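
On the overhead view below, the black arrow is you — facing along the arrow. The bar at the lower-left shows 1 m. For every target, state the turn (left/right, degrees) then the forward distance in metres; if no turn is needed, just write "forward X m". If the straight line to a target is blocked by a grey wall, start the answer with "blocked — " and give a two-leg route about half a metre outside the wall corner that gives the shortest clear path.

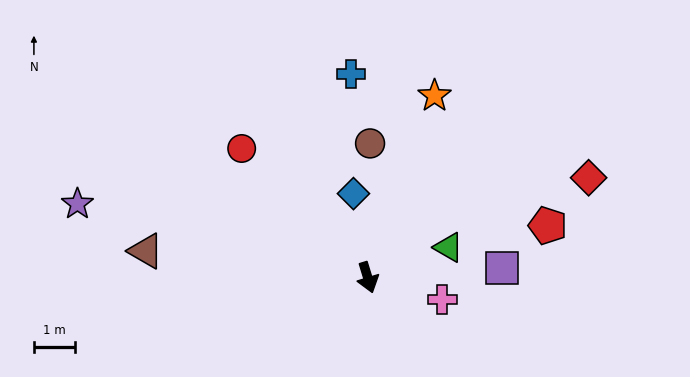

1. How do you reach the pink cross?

turn left 57°, forward 1.9 m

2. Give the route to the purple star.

turn right 121°, forward 7.3 m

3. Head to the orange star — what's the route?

turn left 143°, forward 4.7 m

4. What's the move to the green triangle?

turn left 93°, forward 2.1 m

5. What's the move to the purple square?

turn left 77°, forward 3.3 m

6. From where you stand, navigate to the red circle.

turn right 153°, forward 4.4 m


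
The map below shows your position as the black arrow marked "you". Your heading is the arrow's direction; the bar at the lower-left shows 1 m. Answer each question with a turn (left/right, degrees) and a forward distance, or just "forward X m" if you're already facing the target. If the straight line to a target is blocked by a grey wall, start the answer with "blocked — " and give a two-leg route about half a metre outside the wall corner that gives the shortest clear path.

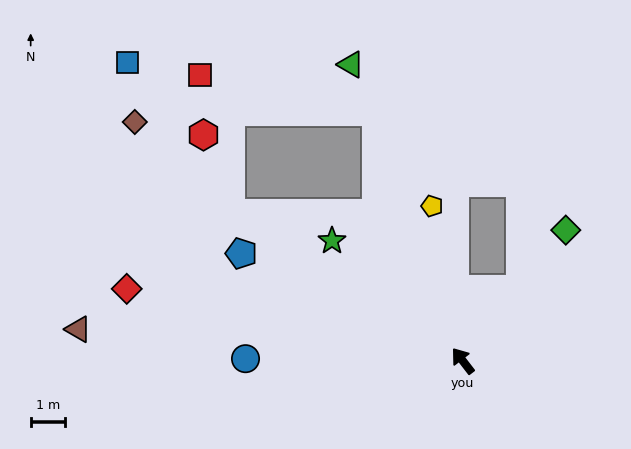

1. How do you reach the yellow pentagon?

turn right 26°, forward 4.6 m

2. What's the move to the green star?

turn left 10°, forward 5.2 m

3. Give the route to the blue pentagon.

turn left 27°, forward 7.2 m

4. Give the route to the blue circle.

turn left 52°, forward 6.3 m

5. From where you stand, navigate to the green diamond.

turn right 76°, forward 4.9 m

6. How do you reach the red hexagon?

blocked — turn left 20°, forward 8.0 m, then turn right 39°, forward 2.4 m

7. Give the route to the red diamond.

turn left 40°, forward 10.0 m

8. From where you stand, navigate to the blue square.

blocked — turn left 20°, forward 8.0 m, then turn right 23°, forward 5.3 m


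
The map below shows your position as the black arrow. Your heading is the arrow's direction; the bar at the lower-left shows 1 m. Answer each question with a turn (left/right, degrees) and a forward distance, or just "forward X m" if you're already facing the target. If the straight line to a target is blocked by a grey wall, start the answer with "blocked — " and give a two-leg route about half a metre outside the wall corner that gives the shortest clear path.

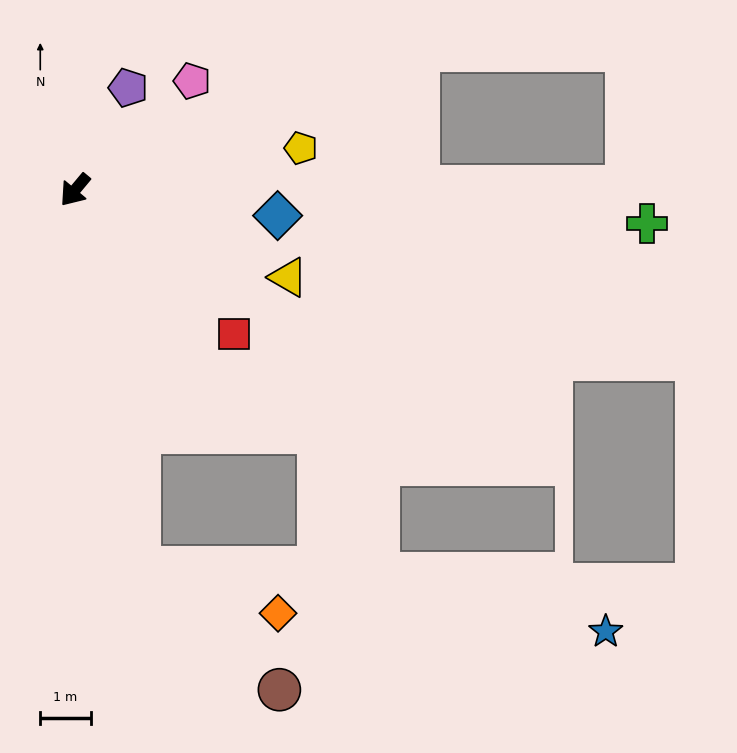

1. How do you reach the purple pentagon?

turn right 168°, forward 2.3 m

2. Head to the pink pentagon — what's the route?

turn left 173°, forward 3.2 m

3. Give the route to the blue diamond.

turn left 123°, forward 4.1 m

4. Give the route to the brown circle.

blocked — turn left 50°, forward 7.6 m, then turn left 39°, forward 3.7 m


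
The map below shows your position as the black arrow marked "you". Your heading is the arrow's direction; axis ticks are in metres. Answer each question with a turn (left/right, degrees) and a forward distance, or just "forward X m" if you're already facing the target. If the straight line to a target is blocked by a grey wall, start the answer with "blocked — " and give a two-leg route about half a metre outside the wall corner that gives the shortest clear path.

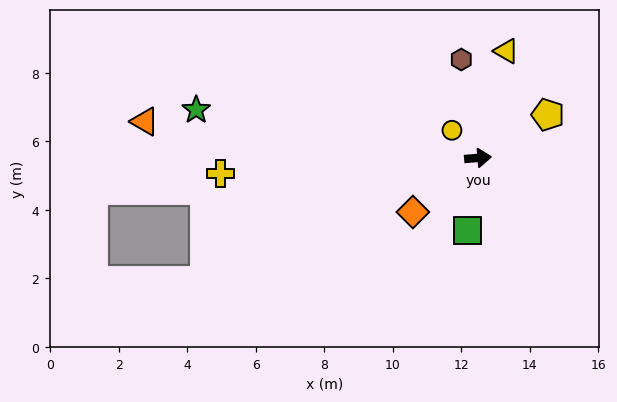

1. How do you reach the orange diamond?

turn right 145°, forward 2.5 m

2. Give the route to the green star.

turn left 166°, forward 8.3 m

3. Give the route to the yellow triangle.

turn left 70°, forward 3.2 m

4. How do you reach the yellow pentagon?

turn left 27°, forward 2.4 m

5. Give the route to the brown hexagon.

turn left 95°, forward 2.9 m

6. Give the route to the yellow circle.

turn left 129°, forward 1.1 m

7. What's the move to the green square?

turn right 103°, forward 2.1 m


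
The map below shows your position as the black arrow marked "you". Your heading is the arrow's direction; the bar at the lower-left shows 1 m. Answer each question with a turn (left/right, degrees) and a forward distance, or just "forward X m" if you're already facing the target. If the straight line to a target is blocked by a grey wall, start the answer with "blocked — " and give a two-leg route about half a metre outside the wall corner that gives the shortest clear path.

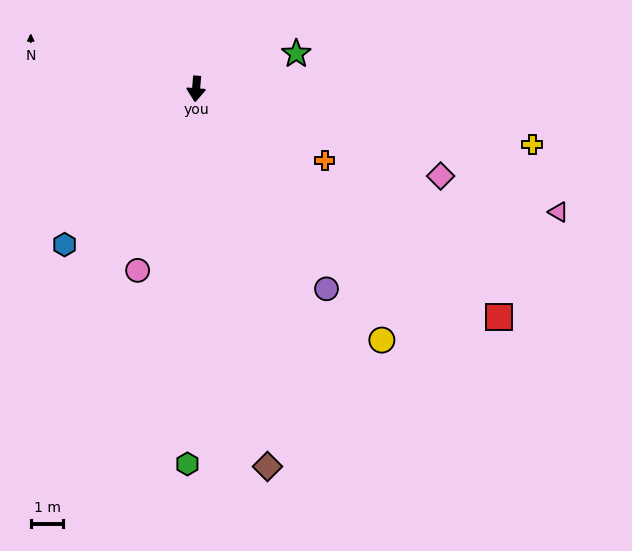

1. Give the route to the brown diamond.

turn left 15°, forward 11.8 m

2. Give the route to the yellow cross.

turn left 85°, forward 10.5 m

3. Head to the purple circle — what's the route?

turn left 38°, forward 7.3 m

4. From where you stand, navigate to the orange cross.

turn left 66°, forward 4.5 m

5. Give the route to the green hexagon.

turn left 3°, forward 11.5 m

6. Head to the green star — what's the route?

turn left 114°, forward 3.3 m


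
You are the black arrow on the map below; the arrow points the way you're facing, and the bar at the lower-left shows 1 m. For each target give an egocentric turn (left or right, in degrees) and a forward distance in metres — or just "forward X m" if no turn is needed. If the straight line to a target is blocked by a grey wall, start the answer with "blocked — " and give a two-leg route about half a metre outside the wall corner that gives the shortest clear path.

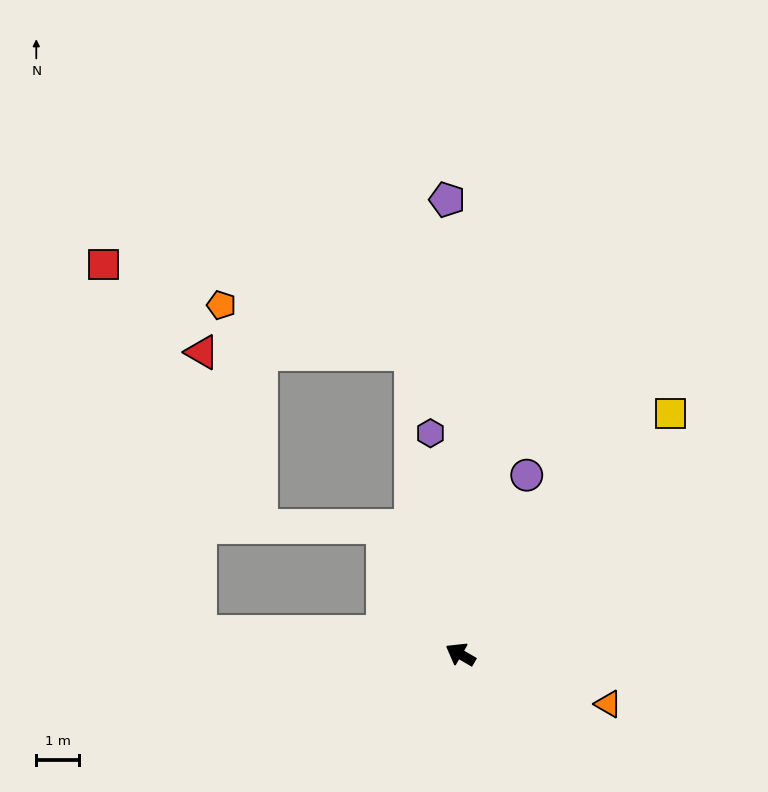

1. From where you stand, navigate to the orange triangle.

turn right 168°, forward 3.7 m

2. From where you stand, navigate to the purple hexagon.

turn right 52°, forward 5.2 m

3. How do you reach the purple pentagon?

turn right 58°, forward 10.7 m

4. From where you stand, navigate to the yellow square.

turn right 101°, forward 7.5 m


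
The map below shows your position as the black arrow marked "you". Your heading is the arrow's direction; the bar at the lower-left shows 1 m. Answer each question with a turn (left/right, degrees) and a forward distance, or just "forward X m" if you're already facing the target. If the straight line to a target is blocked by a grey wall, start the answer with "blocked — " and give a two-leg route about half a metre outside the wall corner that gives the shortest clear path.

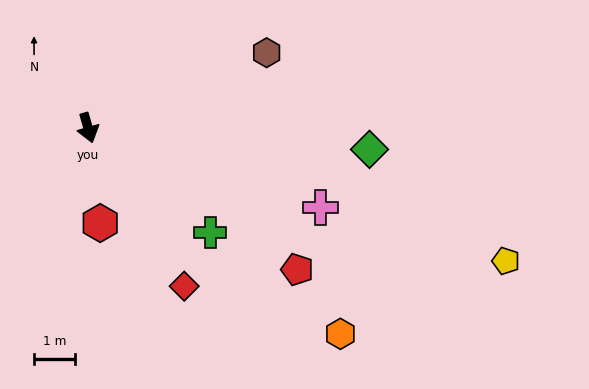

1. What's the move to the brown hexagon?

turn left 97°, forward 4.8 m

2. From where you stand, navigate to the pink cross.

turn left 55°, forward 6.1 m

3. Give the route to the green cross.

turn left 34°, forward 4.0 m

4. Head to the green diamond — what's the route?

turn left 70°, forward 7.0 m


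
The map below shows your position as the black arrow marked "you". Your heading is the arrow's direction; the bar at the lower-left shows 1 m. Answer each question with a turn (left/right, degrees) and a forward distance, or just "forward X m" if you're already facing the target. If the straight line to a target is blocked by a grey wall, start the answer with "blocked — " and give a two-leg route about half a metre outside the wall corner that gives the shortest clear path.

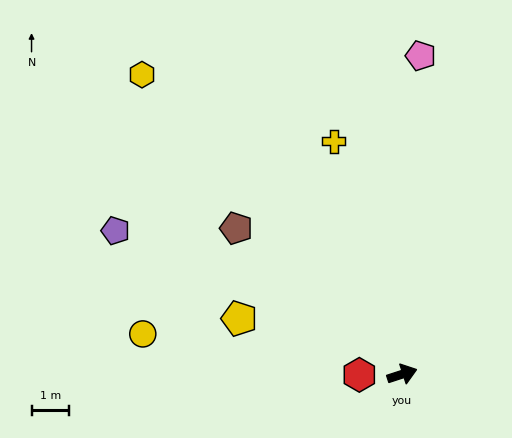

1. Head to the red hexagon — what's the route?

turn left 163°, forward 1.1 m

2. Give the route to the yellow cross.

turn left 88°, forward 6.4 m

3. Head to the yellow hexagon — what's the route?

turn left 113°, forward 10.5 m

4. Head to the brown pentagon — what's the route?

turn left 121°, forward 5.8 m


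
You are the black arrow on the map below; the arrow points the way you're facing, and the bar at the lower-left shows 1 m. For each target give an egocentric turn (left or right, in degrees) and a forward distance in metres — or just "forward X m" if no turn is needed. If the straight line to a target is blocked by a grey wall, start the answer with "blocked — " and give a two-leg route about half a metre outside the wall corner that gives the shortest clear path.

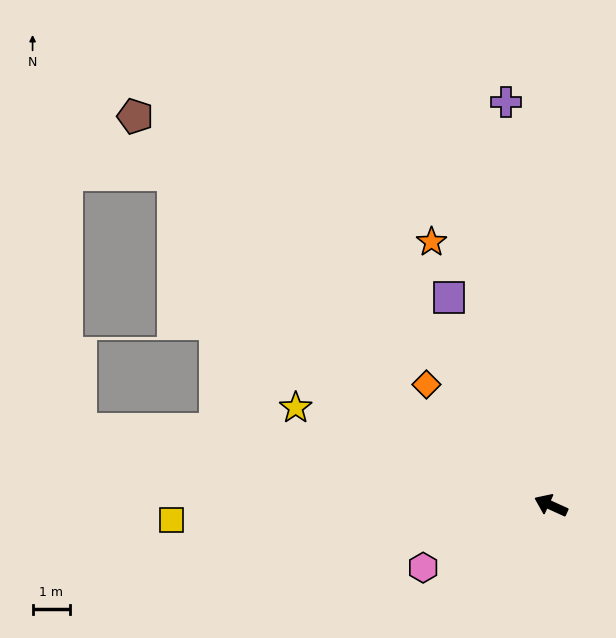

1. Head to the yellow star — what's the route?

turn left 3°, forward 7.3 m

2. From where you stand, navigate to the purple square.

turn right 39°, forward 6.2 m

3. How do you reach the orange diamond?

turn right 20°, forward 4.6 m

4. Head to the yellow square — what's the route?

turn left 27°, forward 10.1 m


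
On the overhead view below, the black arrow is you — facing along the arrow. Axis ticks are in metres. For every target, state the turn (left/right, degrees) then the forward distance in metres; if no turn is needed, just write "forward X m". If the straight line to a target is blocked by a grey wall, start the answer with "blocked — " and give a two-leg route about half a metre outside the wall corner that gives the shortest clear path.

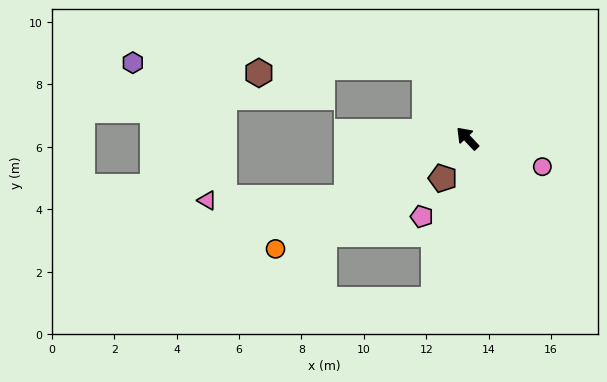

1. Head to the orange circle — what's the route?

turn left 76°, forward 7.1 m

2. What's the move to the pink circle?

turn right 154°, forward 2.6 m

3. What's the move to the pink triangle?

blocked — turn left 73°, forward 4.3 m, then turn right 26°, forward 4.5 m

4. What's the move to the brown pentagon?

turn left 105°, forward 1.5 m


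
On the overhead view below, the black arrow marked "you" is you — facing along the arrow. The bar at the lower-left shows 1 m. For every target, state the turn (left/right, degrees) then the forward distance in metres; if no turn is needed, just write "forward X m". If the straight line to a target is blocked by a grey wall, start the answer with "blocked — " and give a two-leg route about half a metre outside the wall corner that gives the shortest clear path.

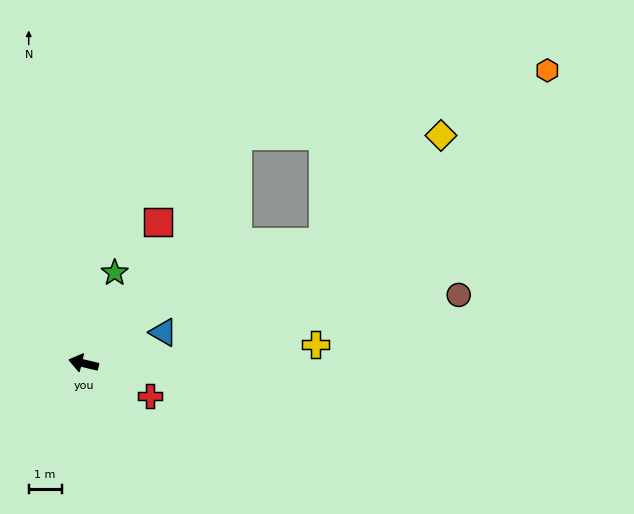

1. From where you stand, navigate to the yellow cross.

turn right 162°, forward 7.1 m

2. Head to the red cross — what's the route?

turn left 167°, forward 2.2 m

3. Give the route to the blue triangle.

turn right 145°, forward 2.6 m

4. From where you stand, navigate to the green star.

turn right 96°, forward 2.9 m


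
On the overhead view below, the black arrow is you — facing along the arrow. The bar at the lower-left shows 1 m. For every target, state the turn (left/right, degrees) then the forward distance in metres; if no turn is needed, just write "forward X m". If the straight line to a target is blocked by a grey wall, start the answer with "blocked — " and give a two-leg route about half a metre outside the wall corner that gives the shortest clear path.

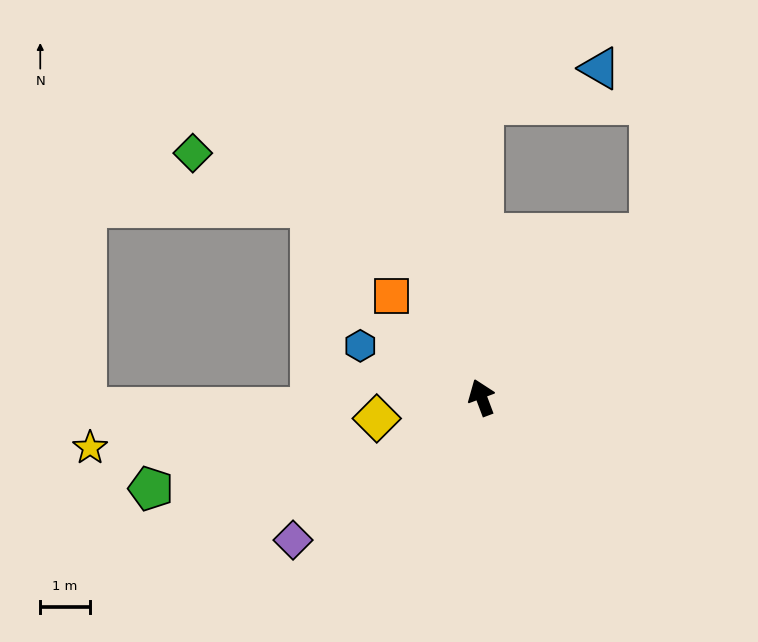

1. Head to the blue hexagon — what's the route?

turn left 46°, forward 2.7 m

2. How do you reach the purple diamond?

turn left 107°, forward 4.8 m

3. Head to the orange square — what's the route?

turn left 21°, forward 2.7 m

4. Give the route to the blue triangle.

blocked — turn right 21°, forward 5.9 m, then turn right 73°, forward 2.5 m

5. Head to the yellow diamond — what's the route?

turn left 81°, forward 2.2 m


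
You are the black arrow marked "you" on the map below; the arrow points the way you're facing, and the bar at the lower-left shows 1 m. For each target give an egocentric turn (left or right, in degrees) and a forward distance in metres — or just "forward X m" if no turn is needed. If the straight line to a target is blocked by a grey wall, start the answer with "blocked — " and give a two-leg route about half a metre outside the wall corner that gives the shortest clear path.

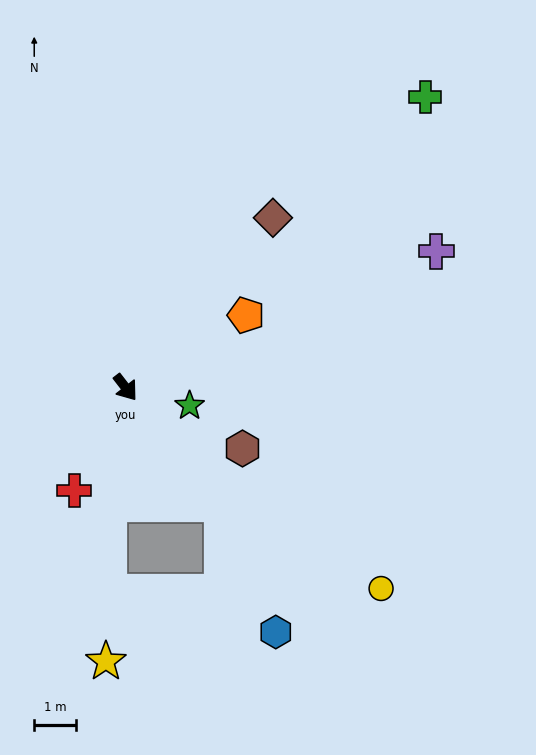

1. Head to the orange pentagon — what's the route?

turn left 83°, forward 3.4 m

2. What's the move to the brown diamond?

turn left 101°, forward 5.4 m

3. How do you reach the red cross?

turn right 64°, forward 2.8 m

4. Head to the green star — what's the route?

turn left 36°, forward 1.6 m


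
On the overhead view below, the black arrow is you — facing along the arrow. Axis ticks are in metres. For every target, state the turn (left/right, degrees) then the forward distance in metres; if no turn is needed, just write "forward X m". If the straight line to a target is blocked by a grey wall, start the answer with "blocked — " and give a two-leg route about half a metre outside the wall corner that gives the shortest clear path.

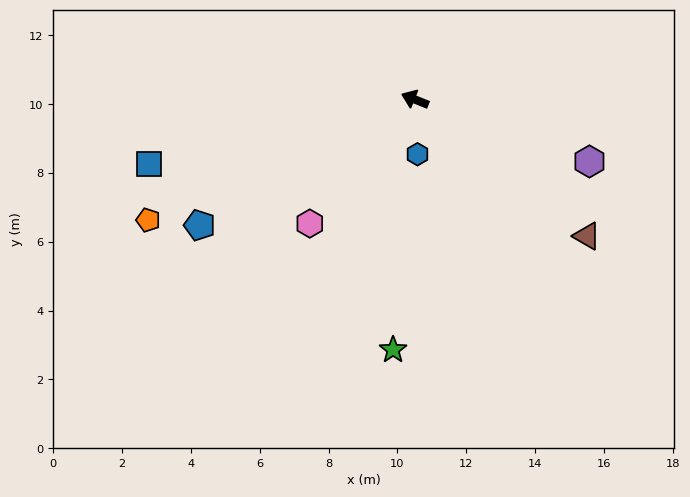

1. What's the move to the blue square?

turn left 36°, forward 8.0 m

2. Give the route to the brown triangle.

turn left 163°, forward 6.4 m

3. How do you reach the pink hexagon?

turn left 72°, forward 4.7 m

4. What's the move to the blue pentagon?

turn left 52°, forward 7.2 m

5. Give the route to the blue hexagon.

turn left 115°, forward 1.6 m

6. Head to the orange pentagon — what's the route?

turn left 46°, forward 8.5 m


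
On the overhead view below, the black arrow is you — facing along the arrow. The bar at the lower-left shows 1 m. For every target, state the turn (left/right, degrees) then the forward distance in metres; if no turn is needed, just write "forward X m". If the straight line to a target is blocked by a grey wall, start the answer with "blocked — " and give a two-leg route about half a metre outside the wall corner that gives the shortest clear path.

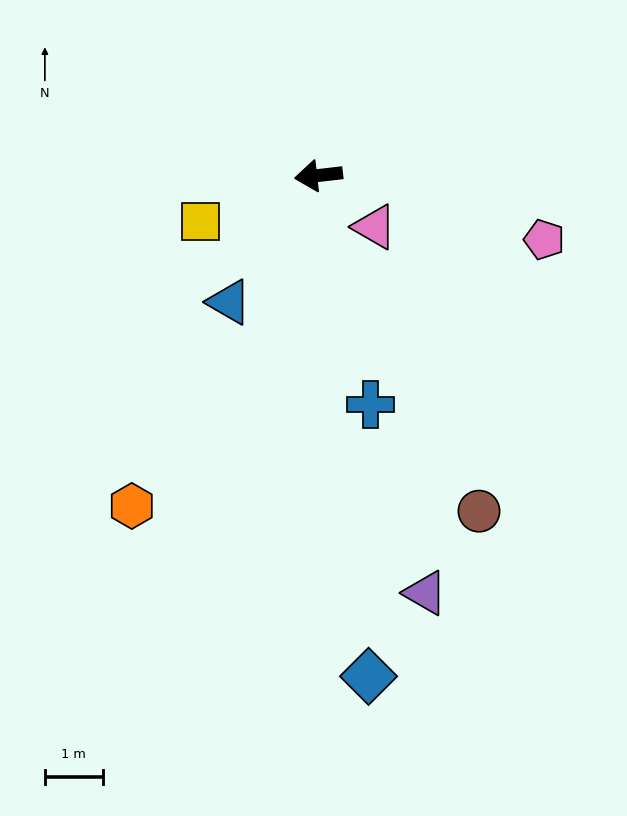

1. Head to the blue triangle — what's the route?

turn left 48°, forward 2.7 m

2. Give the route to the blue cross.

turn left 96°, forward 4.1 m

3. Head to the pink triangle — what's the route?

turn left 131°, forward 1.3 m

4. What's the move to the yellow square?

turn left 15°, forward 2.2 m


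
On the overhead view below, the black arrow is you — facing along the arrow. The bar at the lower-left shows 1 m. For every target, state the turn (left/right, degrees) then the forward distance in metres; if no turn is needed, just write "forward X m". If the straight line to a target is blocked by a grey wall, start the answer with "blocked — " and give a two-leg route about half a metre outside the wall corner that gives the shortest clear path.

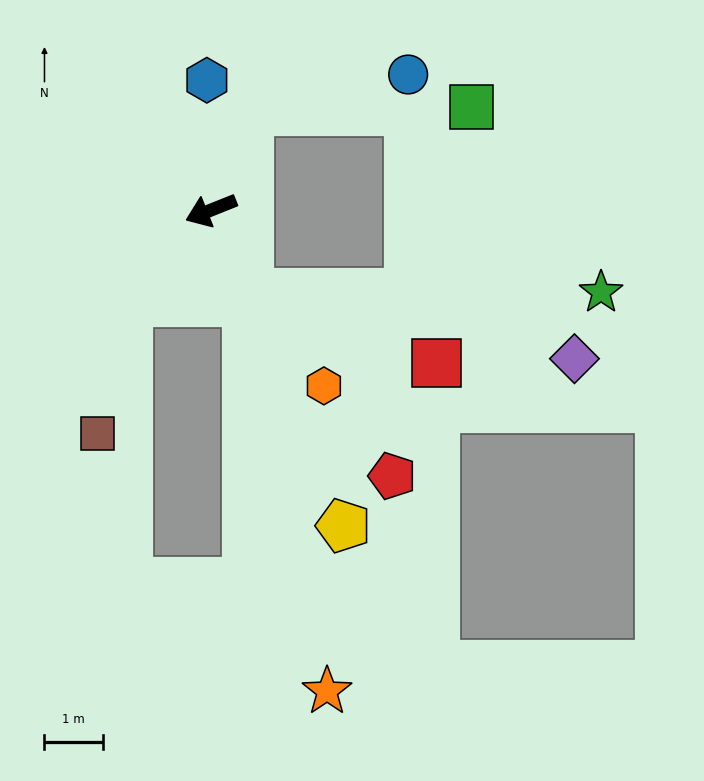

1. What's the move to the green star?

blocked — turn left 93°, forward 1.6 m, then turn left 65°, forward 6.0 m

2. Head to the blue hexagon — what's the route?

turn right 110°, forward 2.2 m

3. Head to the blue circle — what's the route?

blocked — turn right 133°, forward 1.8 m, then turn right 56°, forward 2.8 m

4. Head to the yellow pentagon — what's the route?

turn left 91°, forward 5.8 m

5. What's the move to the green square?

blocked — turn right 133°, forward 1.8 m, then turn right 68°, forward 3.8 m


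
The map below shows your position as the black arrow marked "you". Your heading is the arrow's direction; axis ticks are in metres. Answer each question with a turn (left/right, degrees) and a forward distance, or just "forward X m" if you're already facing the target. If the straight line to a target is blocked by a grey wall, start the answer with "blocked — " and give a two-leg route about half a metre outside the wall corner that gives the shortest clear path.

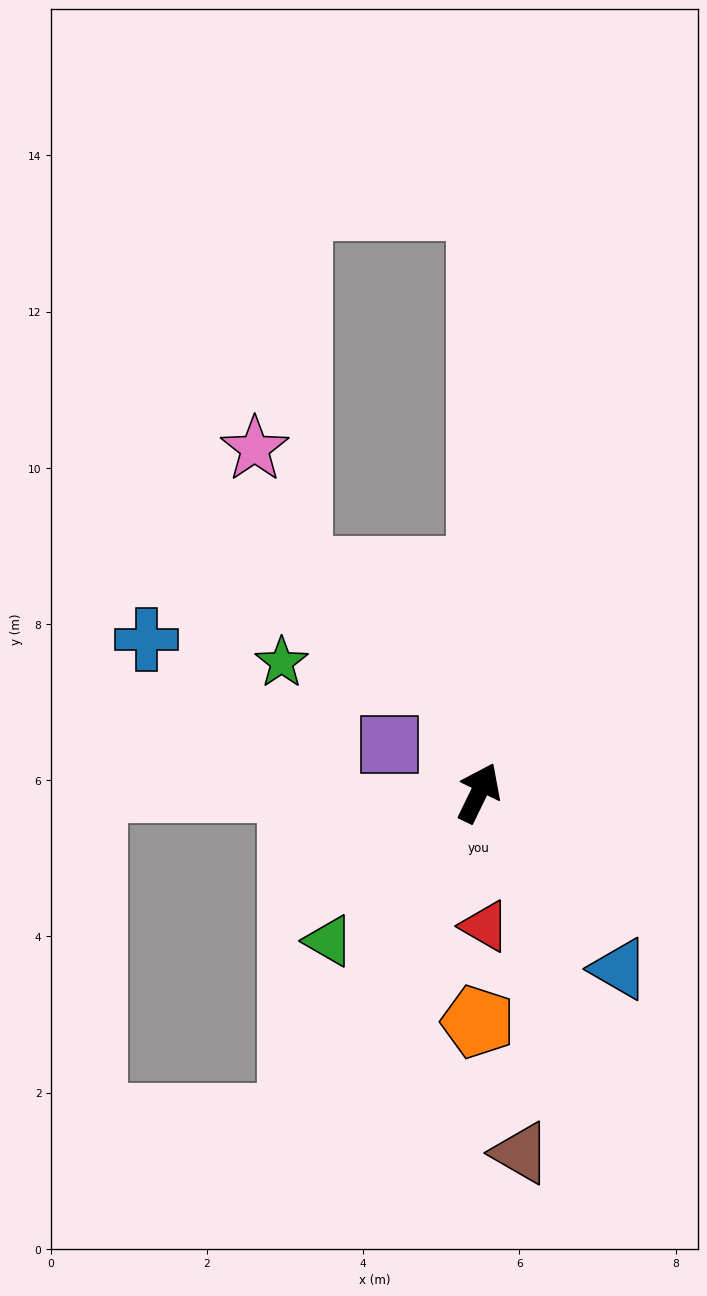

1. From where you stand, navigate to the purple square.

turn left 88°, forward 1.3 m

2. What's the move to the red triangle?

turn right 151°, forward 1.7 m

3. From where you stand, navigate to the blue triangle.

turn right 116°, forward 2.9 m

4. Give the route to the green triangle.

turn left 161°, forward 2.7 m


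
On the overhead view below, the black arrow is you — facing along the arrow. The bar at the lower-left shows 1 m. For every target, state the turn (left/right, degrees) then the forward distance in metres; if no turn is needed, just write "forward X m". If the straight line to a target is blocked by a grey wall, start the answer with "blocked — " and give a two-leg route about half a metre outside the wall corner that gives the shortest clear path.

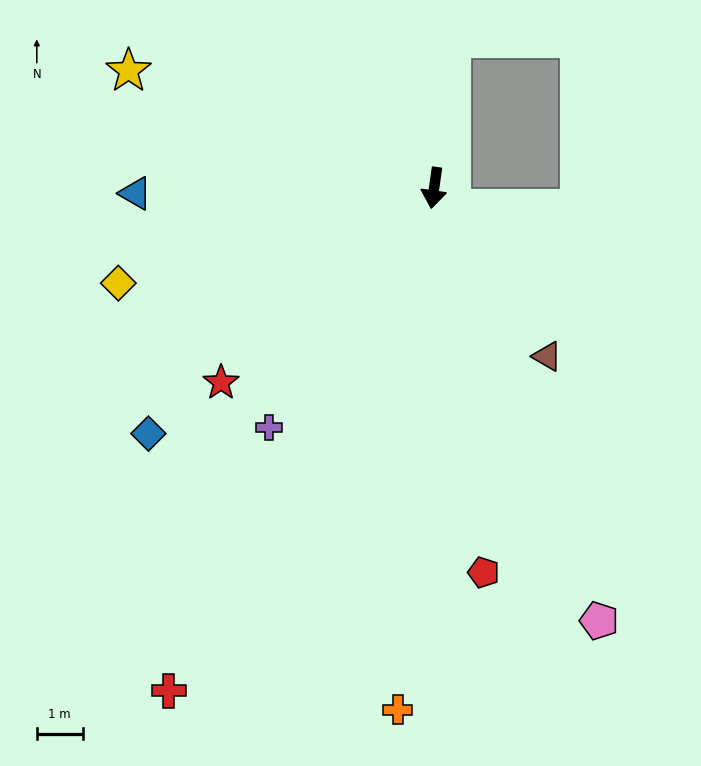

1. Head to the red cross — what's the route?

turn right 20°, forward 12.4 m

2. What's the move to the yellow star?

turn right 103°, forward 7.1 m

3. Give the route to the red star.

turn right 40°, forward 6.3 m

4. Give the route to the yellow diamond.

turn right 65°, forward 7.2 m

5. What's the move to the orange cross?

turn left 4°, forward 11.4 m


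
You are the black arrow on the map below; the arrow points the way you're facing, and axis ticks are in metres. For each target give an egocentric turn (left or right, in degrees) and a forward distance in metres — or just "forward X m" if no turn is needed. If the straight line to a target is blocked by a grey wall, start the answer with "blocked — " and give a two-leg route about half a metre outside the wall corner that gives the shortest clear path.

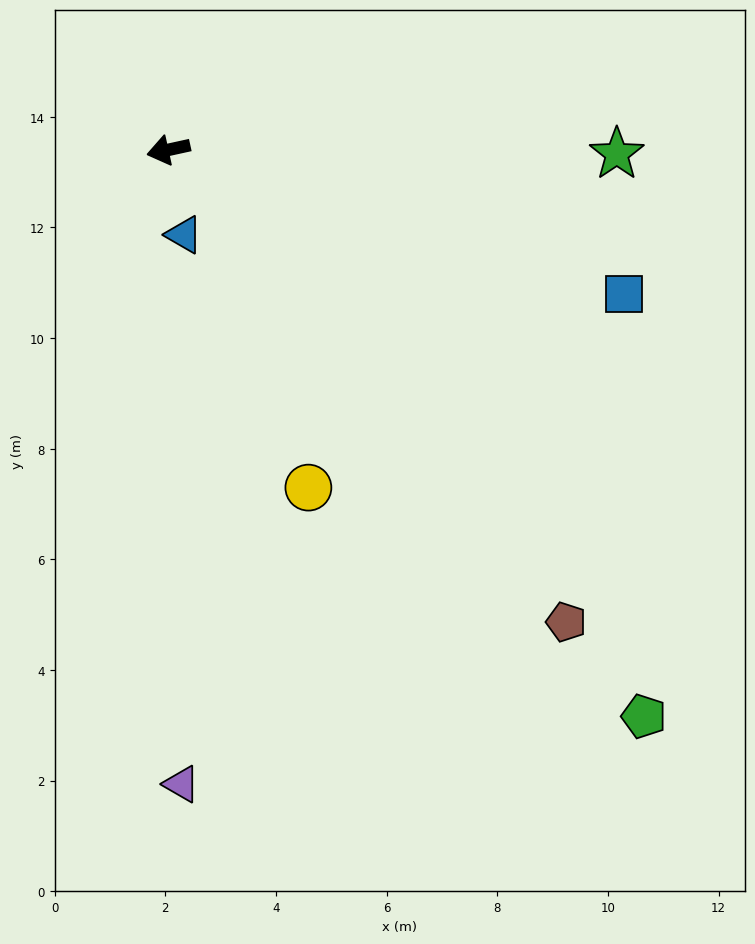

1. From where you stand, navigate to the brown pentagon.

turn left 118°, forward 11.2 m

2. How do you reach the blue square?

turn left 150°, forward 8.6 m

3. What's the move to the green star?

turn left 167°, forward 8.1 m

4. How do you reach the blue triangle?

turn left 88°, forward 1.6 m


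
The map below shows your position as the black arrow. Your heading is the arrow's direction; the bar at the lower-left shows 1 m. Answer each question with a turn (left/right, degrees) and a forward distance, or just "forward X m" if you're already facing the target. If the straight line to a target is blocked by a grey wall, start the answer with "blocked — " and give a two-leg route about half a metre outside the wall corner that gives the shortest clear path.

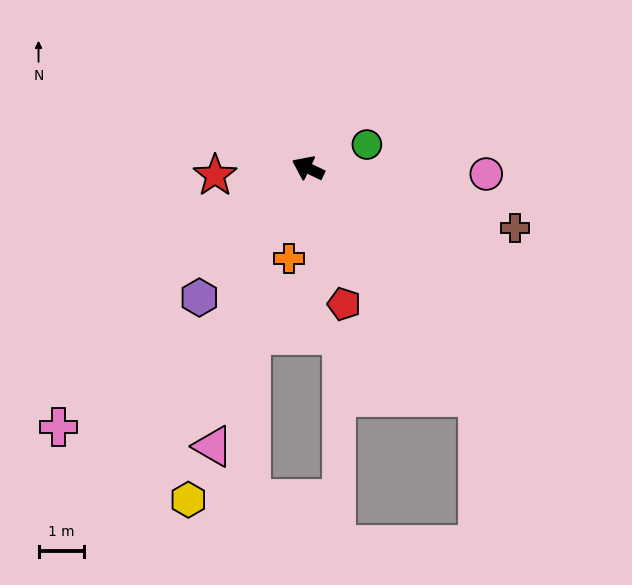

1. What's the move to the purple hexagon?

turn left 76°, forward 3.7 m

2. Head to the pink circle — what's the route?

turn right 156°, forward 3.9 m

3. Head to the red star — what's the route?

turn left 30°, forward 2.0 m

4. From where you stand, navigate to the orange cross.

turn left 104°, forward 2.0 m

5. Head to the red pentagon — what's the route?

turn left 130°, forward 3.1 m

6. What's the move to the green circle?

turn right 133°, forward 1.4 m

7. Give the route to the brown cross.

turn right 171°, forward 4.7 m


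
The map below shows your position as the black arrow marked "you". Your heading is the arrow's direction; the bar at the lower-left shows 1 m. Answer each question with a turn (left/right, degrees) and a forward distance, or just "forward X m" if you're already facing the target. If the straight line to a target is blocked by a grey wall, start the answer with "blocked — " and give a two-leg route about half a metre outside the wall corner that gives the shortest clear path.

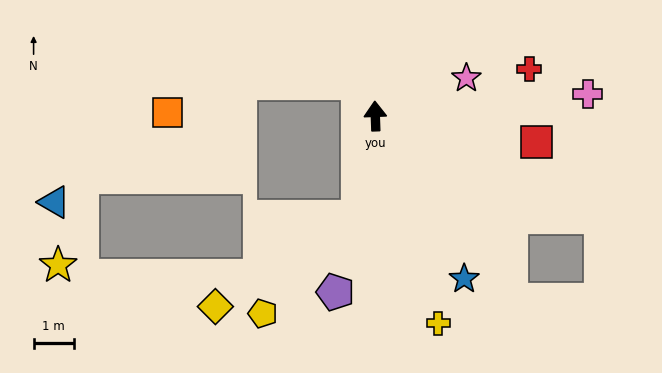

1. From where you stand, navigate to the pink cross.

turn right 86°, forward 5.3 m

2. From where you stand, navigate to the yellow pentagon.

blocked — turn left 168°, forward 2.5 m, then turn right 35°, forward 3.4 m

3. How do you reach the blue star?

turn right 153°, forward 4.6 m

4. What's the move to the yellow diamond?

blocked — turn left 168°, forward 2.5 m, then turn right 48°, forward 4.2 m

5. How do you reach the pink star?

turn right 69°, forward 2.4 m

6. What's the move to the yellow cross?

turn right 165°, forward 5.4 m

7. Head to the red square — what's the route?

turn right 101°, forward 4.0 m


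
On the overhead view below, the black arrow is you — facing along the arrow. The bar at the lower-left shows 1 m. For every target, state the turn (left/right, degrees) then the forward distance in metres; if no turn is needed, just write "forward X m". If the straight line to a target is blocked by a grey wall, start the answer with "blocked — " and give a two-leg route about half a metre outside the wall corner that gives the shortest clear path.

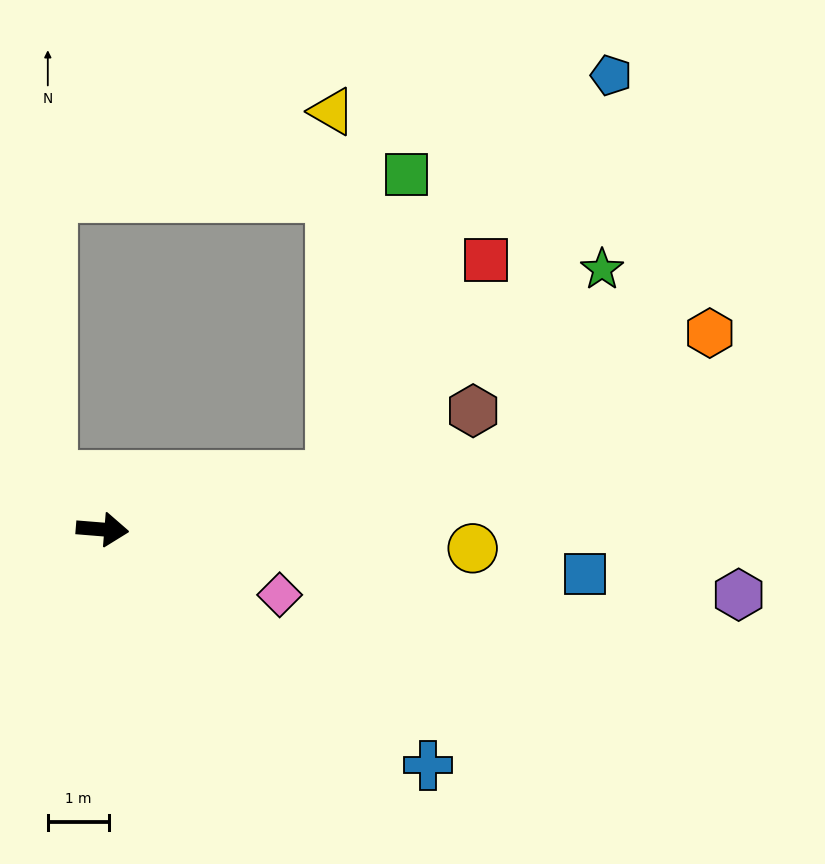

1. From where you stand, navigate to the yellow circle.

forward 6.0 m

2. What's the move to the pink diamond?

turn right 16°, forward 3.1 m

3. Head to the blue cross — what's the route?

turn right 31°, forward 6.5 m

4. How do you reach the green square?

blocked — turn left 18°, forward 3.8 m, then turn left 63°, forward 5.1 m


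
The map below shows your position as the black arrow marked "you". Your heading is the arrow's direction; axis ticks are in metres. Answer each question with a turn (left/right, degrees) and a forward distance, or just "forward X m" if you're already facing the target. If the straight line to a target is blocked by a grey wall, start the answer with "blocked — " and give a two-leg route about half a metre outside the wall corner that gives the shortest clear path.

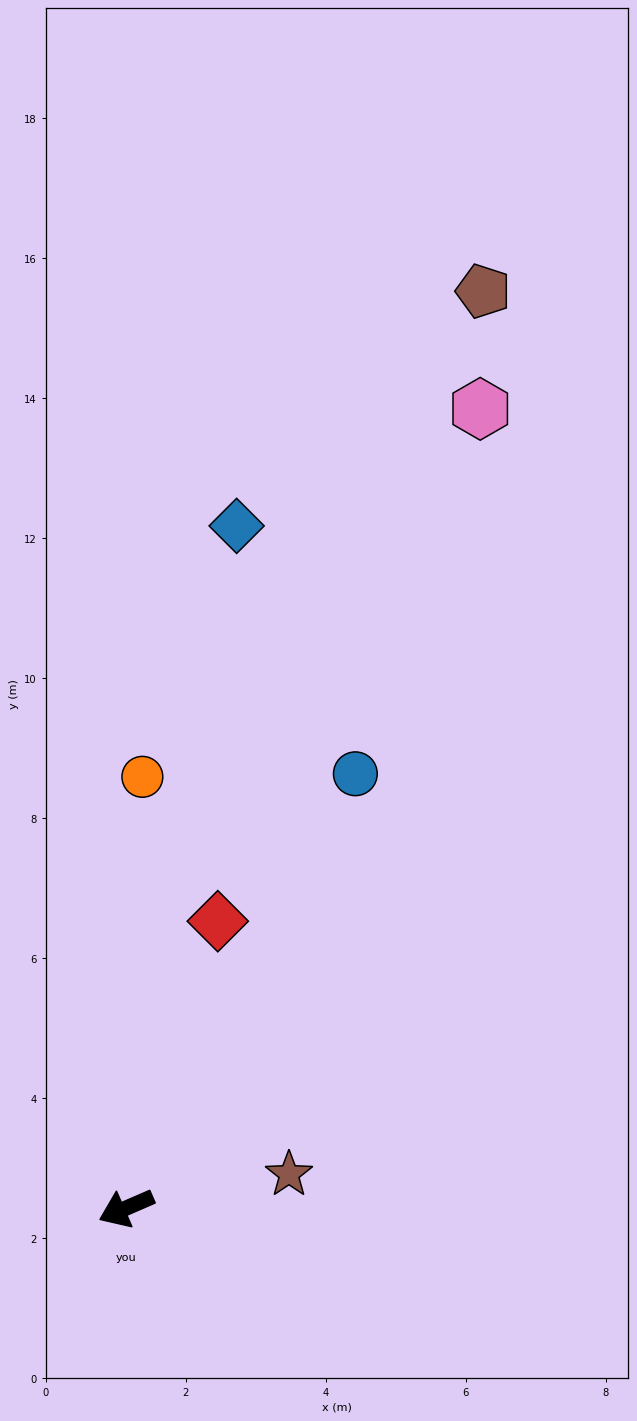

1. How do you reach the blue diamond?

turn right 123°, forward 9.9 m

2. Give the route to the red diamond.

turn right 131°, forward 4.3 m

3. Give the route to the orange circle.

turn right 116°, forward 6.2 m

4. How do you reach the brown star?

turn left 168°, forward 2.4 m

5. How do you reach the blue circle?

turn right 141°, forward 7.0 m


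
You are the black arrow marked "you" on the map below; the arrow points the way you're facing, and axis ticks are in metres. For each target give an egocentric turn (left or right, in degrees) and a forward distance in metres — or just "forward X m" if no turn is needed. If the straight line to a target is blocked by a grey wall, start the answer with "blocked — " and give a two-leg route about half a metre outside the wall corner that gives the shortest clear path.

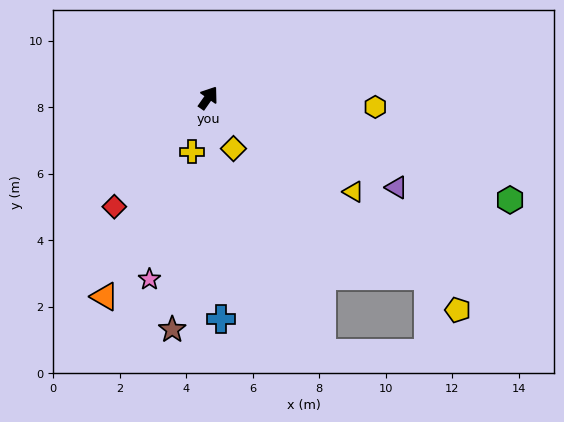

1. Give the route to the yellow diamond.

turn right 119°, forward 1.7 m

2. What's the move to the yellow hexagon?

turn right 58°, forward 5.0 m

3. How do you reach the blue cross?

turn right 142°, forward 6.7 m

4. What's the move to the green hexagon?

turn right 74°, forward 9.6 m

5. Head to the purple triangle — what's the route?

turn right 80°, forward 6.3 m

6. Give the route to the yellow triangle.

turn right 88°, forward 5.2 m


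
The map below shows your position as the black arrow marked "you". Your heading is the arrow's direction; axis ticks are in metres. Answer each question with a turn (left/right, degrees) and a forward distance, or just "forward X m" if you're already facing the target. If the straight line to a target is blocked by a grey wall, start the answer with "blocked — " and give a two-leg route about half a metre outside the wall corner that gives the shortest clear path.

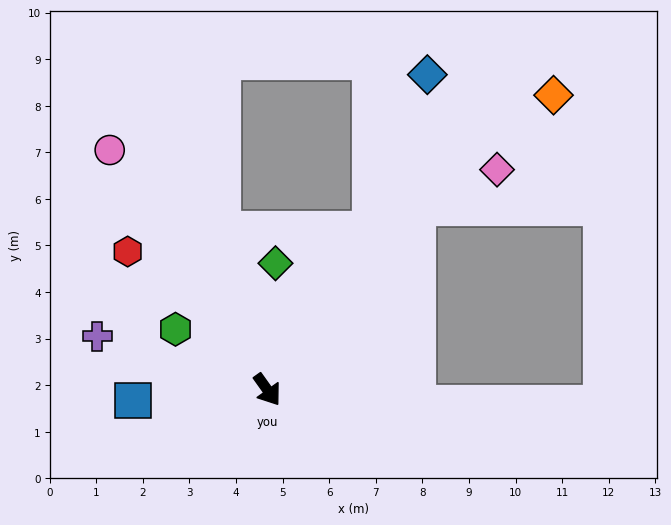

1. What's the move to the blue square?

turn right 121°, forward 2.9 m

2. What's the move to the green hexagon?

turn right 159°, forward 2.4 m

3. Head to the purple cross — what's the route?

turn right 143°, forward 3.8 m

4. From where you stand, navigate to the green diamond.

turn left 141°, forward 2.7 m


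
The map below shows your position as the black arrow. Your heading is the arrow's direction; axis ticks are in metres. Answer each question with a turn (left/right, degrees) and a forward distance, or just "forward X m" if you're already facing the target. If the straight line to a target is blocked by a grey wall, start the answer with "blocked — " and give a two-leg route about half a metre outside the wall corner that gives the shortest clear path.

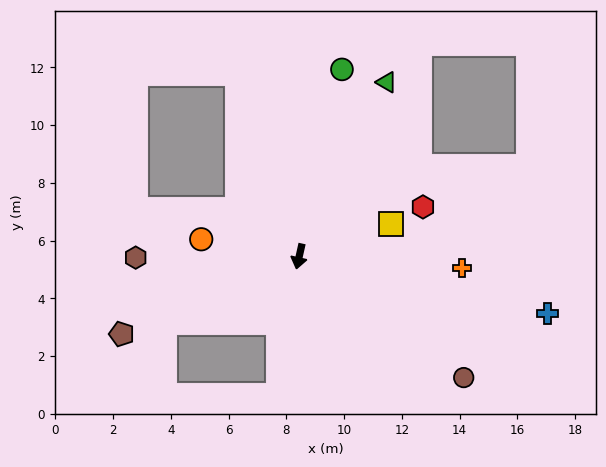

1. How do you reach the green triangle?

turn left 166°, forward 6.8 m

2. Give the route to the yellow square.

turn left 122°, forward 3.4 m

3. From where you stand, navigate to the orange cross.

turn left 99°, forward 5.6 m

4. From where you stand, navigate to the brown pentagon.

turn right 54°, forward 6.7 m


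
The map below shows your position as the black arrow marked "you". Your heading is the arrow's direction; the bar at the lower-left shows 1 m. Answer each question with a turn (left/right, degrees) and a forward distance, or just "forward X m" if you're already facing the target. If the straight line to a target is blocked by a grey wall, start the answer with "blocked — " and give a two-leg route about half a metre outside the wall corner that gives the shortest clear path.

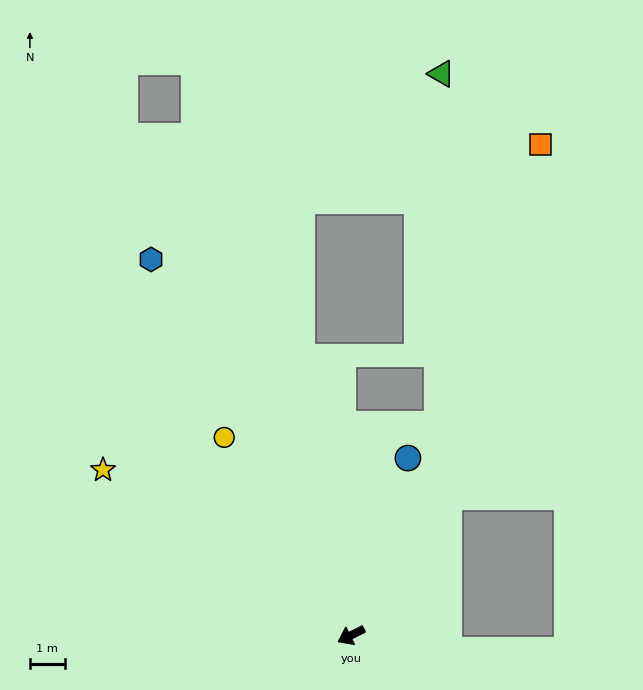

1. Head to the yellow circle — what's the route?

turn right 84°, forward 6.8 m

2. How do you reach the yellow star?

turn right 60°, forward 8.6 m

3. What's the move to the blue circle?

turn right 134°, forward 5.4 m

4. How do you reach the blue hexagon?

turn right 88°, forward 12.3 m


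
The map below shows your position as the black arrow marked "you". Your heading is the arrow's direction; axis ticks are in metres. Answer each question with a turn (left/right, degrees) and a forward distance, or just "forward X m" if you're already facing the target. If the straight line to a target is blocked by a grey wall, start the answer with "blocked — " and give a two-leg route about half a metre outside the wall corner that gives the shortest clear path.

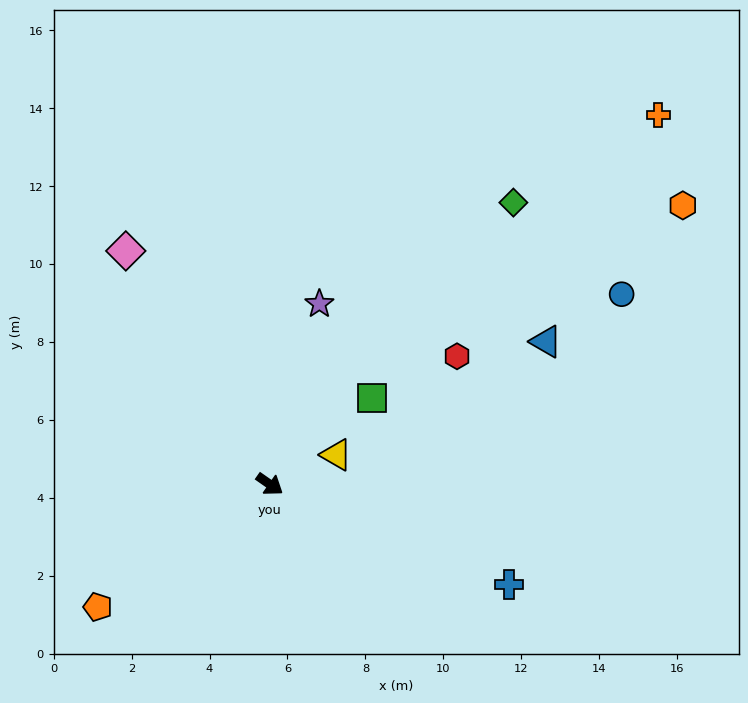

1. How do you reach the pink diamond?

turn left 157°, forward 7.0 m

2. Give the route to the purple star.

turn left 110°, forward 4.8 m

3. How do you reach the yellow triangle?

turn left 59°, forward 1.9 m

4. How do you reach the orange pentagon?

turn right 110°, forward 5.4 m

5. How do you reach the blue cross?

turn left 12°, forward 6.7 m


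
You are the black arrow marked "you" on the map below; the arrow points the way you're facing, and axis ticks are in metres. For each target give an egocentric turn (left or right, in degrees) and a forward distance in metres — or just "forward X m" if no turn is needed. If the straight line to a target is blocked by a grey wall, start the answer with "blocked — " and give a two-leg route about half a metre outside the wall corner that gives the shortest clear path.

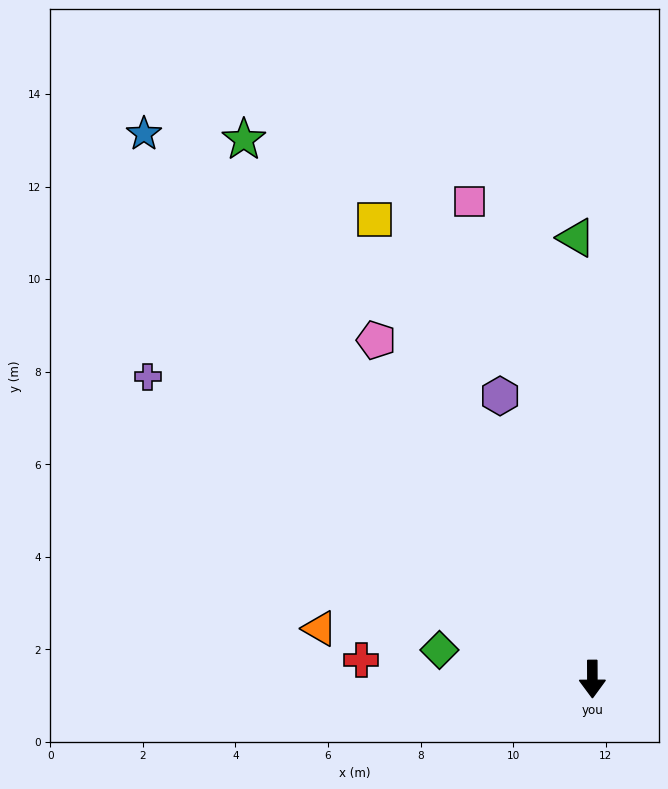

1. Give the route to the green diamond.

turn right 101°, forward 3.4 m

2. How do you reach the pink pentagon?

turn right 148°, forward 8.7 m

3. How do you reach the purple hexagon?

turn right 162°, forward 6.4 m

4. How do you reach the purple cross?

turn right 124°, forward 11.6 m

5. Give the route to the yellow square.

turn right 155°, forward 11.0 m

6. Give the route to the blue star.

turn right 141°, forward 15.3 m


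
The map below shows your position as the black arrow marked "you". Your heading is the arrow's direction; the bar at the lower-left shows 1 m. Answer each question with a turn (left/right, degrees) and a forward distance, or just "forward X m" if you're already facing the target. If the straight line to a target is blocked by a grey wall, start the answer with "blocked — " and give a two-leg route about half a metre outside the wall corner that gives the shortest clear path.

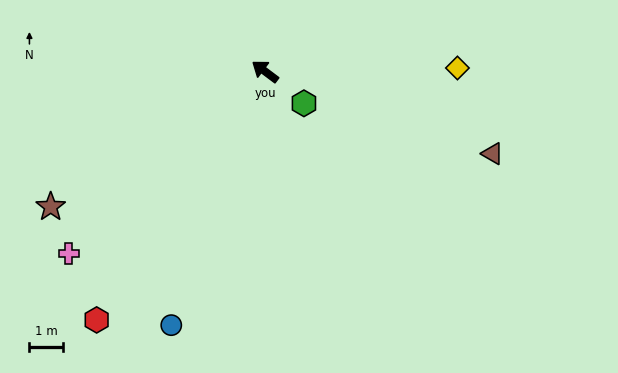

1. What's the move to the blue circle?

turn left 107°, forward 8.1 m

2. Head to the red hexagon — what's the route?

turn left 93°, forward 9.0 m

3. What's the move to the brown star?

turn left 69°, forward 7.6 m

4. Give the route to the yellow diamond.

turn right 142°, forward 5.8 m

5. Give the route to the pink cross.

turn left 80°, forward 8.0 m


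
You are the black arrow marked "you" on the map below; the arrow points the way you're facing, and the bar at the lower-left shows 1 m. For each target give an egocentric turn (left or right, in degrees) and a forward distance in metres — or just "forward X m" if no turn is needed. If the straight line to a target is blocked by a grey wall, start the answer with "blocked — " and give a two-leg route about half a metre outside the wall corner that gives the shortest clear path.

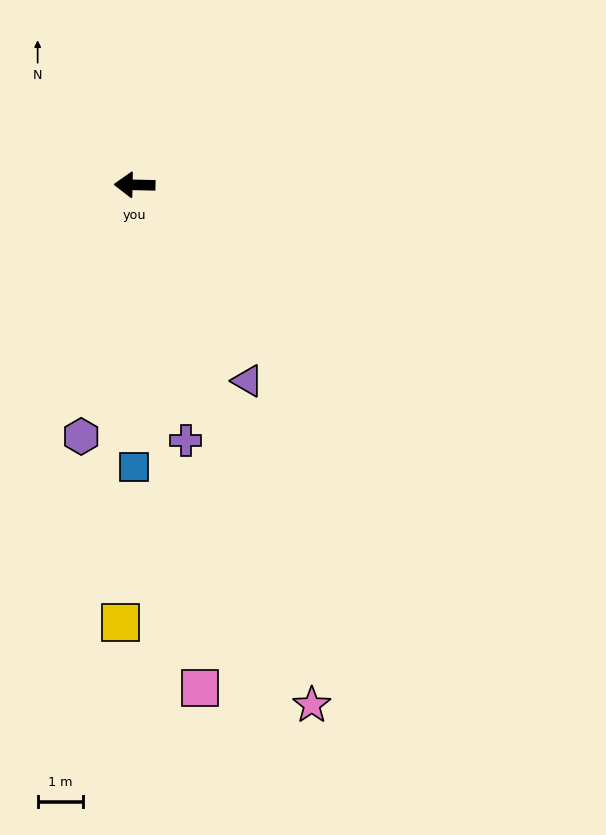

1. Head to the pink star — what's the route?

turn left 110°, forward 12.0 m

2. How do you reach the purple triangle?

turn left 121°, forward 5.0 m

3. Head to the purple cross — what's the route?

turn left 103°, forward 5.7 m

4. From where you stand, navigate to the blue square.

turn left 91°, forward 6.2 m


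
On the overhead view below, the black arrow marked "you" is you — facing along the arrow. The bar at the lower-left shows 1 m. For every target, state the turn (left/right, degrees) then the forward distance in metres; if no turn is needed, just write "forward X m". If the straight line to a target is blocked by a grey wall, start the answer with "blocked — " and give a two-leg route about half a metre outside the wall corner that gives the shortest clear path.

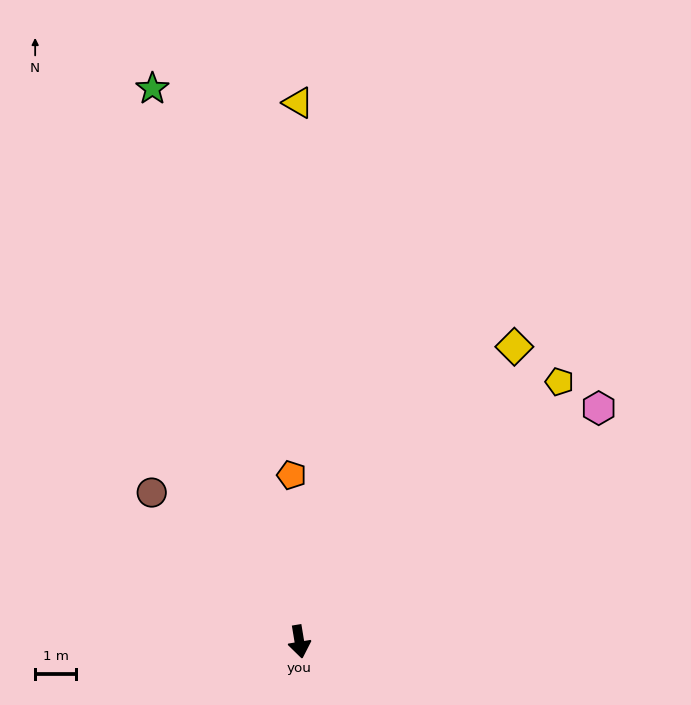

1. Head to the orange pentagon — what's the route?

turn left 173°, forward 4.1 m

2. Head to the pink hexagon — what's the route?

turn left 119°, forward 9.3 m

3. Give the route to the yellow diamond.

turn left 135°, forward 9.0 m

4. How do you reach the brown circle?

turn right 145°, forward 5.2 m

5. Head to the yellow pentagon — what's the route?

turn left 126°, forward 9.1 m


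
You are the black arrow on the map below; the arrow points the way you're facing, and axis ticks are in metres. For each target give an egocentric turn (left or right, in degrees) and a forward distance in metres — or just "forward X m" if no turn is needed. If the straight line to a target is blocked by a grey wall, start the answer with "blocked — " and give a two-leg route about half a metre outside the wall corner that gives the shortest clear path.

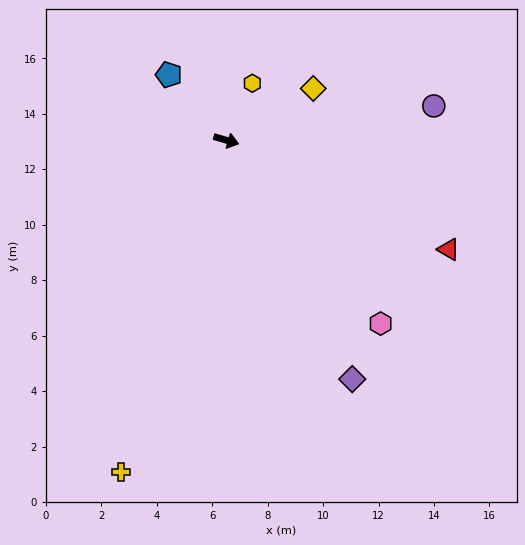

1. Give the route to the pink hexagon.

turn right 33°, forward 8.6 m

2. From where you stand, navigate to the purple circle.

turn left 26°, forward 7.6 m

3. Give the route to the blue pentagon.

turn left 148°, forward 3.1 m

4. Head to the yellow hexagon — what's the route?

turn left 82°, forward 2.3 m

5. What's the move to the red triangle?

turn right 10°, forward 8.9 m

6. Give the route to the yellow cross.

turn right 91°, forward 12.5 m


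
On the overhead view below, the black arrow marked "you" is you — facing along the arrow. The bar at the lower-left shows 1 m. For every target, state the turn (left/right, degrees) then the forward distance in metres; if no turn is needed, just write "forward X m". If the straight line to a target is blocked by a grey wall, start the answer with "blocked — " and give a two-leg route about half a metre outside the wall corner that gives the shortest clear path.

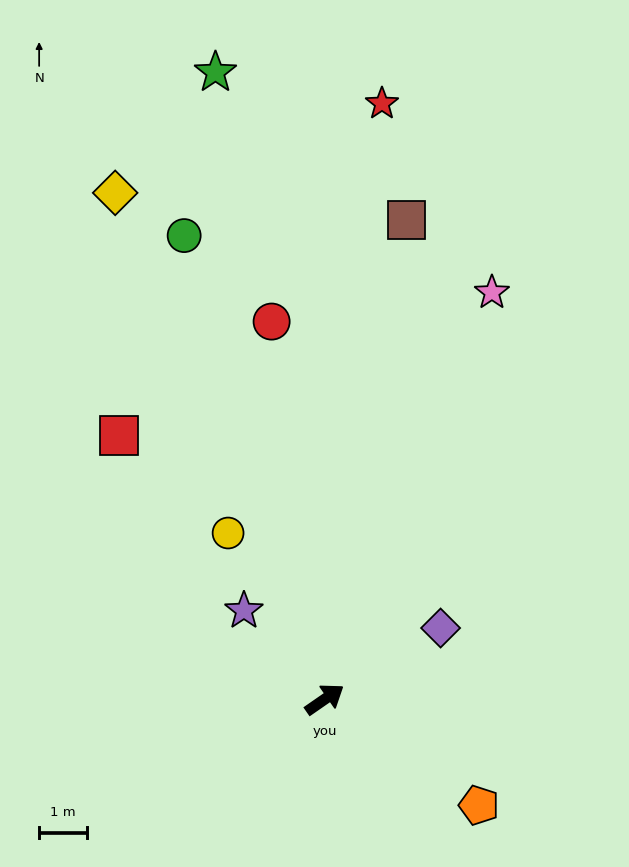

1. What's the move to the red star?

turn left 50°, forward 12.6 m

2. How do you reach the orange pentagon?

turn right 69°, forward 3.9 m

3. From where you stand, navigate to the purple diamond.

turn right 3°, forward 2.9 m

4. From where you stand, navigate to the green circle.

turn left 72°, forward 10.2 m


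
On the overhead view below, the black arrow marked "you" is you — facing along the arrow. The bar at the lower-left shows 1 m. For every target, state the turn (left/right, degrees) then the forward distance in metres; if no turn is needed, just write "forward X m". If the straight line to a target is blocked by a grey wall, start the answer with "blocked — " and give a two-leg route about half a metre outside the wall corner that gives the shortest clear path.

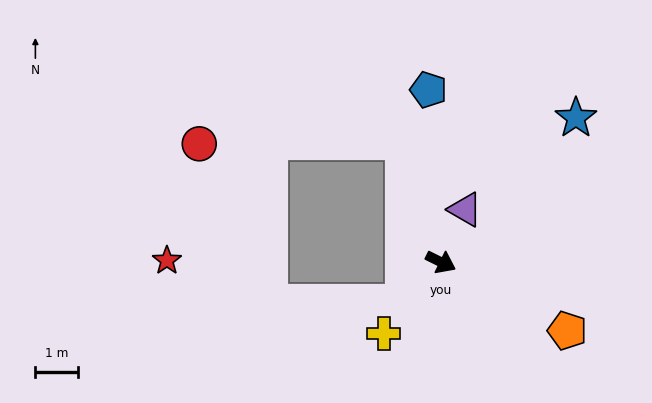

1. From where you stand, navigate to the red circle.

blocked — turn left 134°, forward 3.0 m, then turn left 73°, forward 4.8 m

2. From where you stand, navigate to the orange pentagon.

turn right 2°, forward 3.4 m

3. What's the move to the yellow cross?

turn right 102°, forward 2.1 m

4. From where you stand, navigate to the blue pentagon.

turn left 120°, forward 4.0 m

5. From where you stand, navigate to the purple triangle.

turn left 92°, forward 1.4 m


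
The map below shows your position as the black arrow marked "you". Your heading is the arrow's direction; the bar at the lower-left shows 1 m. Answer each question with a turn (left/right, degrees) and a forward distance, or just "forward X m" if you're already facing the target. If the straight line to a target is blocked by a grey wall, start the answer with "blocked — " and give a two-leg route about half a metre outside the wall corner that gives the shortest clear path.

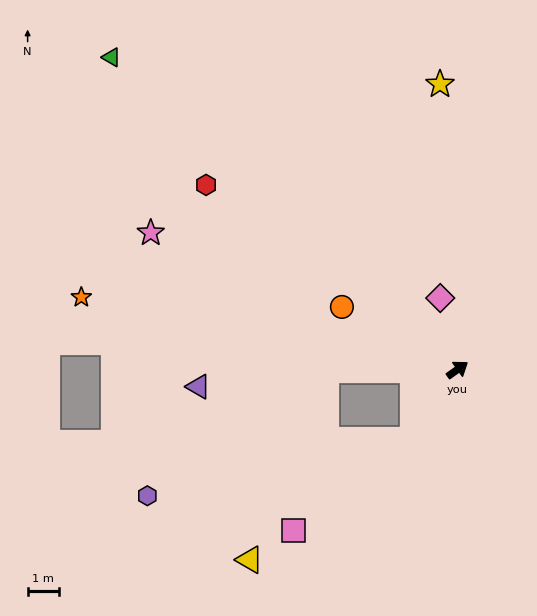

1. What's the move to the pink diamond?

turn left 68°, forward 2.4 m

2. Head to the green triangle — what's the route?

turn left 103°, forward 15.1 m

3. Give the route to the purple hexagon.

blocked — turn left 145°, forward 4.3 m, then turn left 35°, forward 7.1 m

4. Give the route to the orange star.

turn left 134°, forward 12.4 m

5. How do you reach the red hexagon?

turn left 108°, forward 10.1 m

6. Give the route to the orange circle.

turn left 116°, forward 4.3 m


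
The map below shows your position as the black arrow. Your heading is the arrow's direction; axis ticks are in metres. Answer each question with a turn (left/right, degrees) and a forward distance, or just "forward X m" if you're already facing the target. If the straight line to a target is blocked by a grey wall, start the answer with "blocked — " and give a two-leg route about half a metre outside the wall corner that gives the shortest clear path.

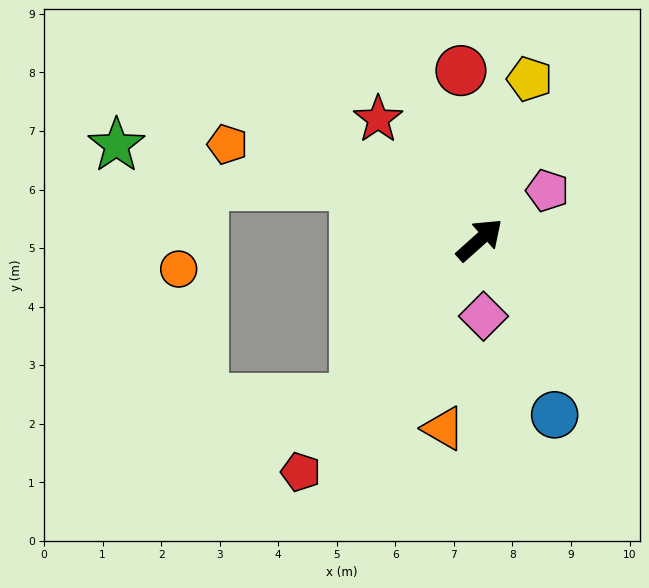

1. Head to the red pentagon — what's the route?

turn right 169°, forward 5.0 m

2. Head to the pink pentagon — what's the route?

turn right 6°, forward 1.4 m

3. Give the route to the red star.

turn left 88°, forward 2.7 m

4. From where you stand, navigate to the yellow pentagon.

turn left 31°, forward 2.9 m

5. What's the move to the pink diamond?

turn right 129°, forward 1.3 m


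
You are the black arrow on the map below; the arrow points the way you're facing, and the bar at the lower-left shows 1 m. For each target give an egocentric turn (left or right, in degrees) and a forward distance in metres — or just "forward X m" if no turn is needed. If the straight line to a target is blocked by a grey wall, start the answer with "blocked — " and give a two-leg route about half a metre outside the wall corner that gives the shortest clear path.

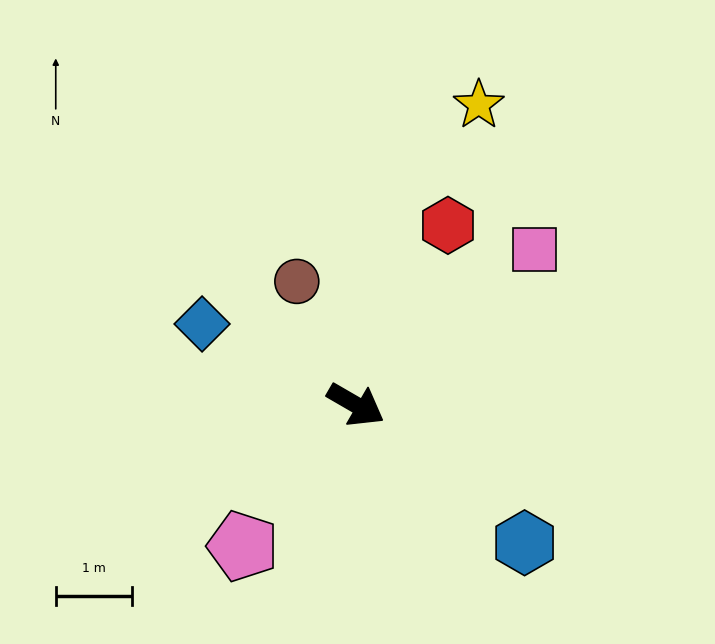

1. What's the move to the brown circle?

turn left 146°, forward 1.8 m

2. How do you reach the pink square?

turn left 71°, forward 3.1 m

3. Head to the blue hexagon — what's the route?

turn right 9°, forward 2.9 m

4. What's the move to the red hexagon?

turn left 93°, forward 2.6 m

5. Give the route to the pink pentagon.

turn right 99°, forward 2.4 m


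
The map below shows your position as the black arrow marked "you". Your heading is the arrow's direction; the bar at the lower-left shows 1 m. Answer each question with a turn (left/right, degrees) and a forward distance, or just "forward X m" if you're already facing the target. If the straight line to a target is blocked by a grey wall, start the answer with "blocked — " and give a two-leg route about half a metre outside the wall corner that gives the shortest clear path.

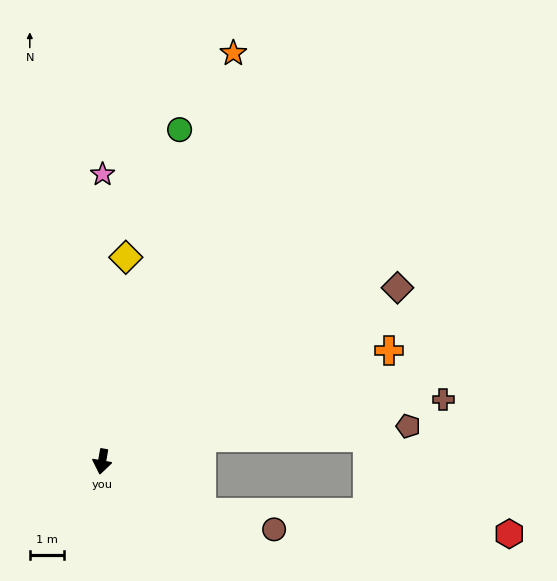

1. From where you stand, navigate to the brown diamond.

turn left 130°, forward 9.9 m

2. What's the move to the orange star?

turn left 172°, forward 12.5 m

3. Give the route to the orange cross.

turn left 121°, forward 8.9 m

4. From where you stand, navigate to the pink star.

turn right 170°, forward 8.3 m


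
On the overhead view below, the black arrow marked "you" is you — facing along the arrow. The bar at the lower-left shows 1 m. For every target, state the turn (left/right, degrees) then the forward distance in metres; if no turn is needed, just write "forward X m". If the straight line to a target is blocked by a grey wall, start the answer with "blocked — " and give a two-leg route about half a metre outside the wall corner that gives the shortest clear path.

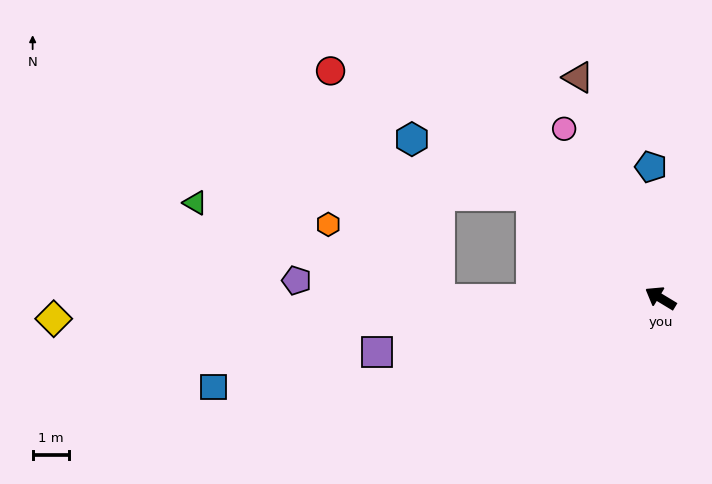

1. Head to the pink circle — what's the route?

turn right 29°, forward 5.3 m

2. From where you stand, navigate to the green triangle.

blocked — turn left 32°, forward 6.0 m, then turn right 23°, forward 7.2 m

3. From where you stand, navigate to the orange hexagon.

blocked — turn left 32°, forward 6.0 m, then turn right 35°, forward 3.7 m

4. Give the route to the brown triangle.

turn right 38°, forward 6.4 m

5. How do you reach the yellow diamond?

turn left 33°, forward 16.6 m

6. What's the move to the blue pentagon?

turn right 55°, forward 3.6 m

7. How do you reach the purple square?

turn left 42°, forward 7.9 m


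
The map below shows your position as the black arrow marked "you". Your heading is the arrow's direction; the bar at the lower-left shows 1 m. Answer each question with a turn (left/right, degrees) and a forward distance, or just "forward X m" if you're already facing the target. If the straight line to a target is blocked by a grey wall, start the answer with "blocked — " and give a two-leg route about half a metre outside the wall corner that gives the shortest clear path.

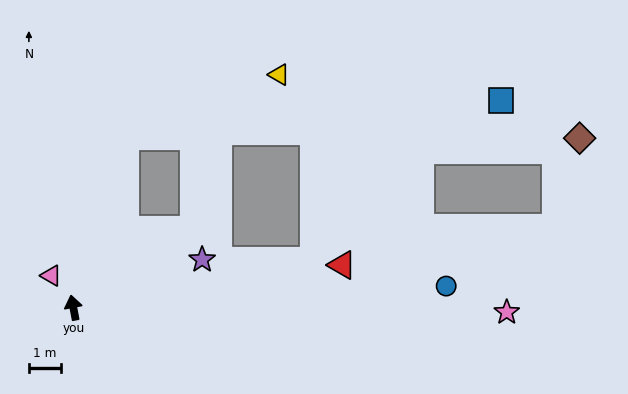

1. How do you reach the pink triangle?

turn left 24°, forward 1.2 m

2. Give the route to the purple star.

turn right 80°, forward 4.3 m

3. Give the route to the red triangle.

turn right 92°, forward 8.5 m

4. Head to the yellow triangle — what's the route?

blocked — turn right 28°, forward 5.6 m, then turn right 51°, forward 5.2 m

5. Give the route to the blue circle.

turn right 98°, forward 11.7 m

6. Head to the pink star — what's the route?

turn right 101°, forward 13.5 m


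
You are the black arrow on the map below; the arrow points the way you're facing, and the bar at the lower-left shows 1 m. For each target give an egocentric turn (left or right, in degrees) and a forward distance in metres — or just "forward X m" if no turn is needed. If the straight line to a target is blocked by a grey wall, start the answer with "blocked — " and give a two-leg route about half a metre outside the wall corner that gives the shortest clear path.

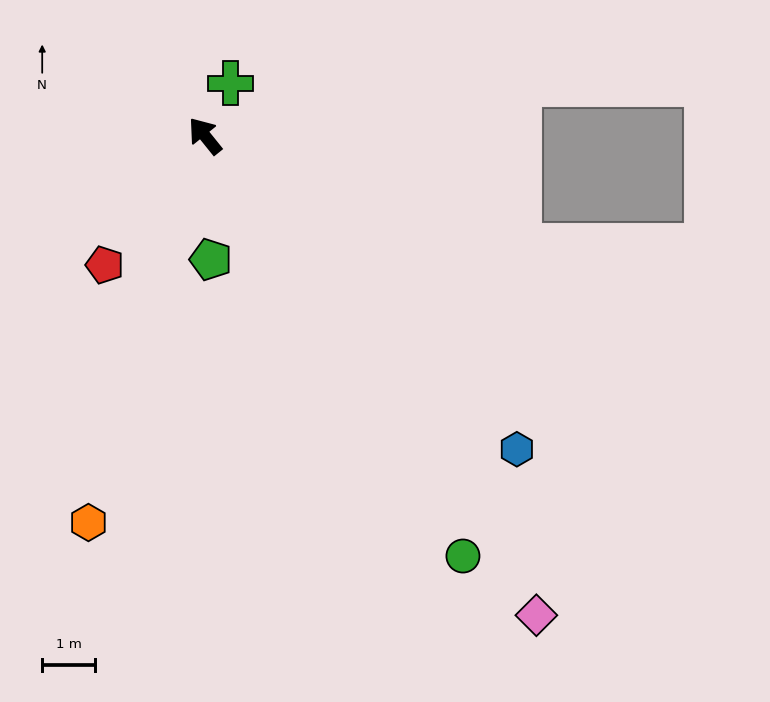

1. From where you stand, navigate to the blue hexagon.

turn right 174°, forward 8.4 m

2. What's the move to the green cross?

turn right 65°, forward 1.1 m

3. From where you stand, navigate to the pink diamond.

turn left 176°, forward 11.1 m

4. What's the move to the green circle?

turn left 173°, forward 9.4 m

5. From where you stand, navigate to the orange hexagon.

turn left 124°, forward 7.7 m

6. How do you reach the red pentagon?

turn left 103°, forward 3.1 m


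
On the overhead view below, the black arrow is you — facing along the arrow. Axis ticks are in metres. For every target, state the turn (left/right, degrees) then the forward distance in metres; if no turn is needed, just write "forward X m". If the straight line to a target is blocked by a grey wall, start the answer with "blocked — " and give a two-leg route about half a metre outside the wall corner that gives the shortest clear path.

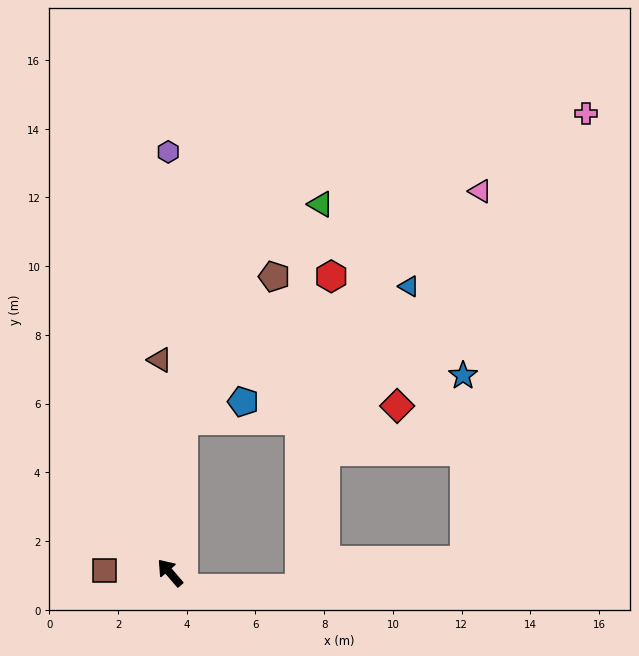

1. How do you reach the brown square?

turn left 47°, forward 1.9 m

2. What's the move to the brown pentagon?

blocked — turn right 46°, forward 4.4 m, then turn right 27°, forward 5.0 m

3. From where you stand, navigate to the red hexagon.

blocked — turn right 46°, forward 4.4 m, then turn right 40°, forward 6.0 m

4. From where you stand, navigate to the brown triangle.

turn right 38°, forward 6.2 m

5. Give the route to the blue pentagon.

blocked — turn right 46°, forward 4.4 m, then turn right 67°, forward 1.8 m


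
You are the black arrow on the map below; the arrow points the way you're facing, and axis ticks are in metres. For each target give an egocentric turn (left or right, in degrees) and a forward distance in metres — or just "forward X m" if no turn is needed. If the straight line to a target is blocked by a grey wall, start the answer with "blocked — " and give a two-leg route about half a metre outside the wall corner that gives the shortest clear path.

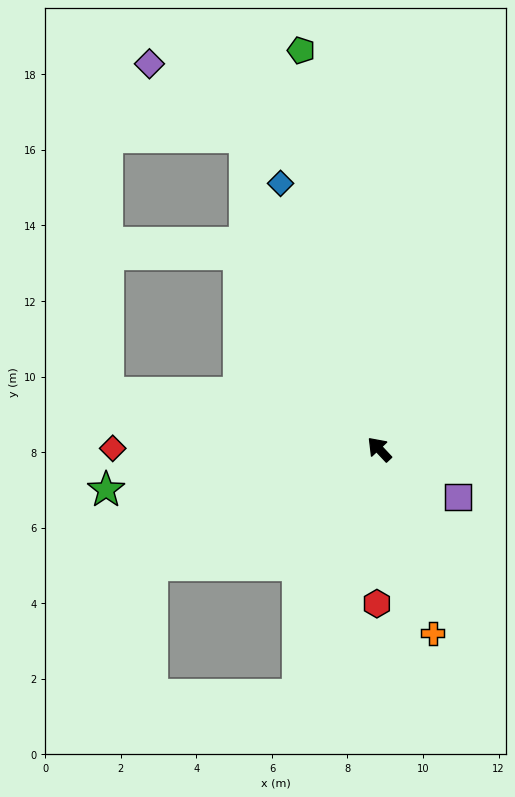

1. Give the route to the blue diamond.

turn right 23°, forward 7.5 m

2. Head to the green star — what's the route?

turn left 55°, forward 7.3 m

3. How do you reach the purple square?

turn right 164°, forward 2.4 m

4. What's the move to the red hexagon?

turn left 136°, forward 4.1 m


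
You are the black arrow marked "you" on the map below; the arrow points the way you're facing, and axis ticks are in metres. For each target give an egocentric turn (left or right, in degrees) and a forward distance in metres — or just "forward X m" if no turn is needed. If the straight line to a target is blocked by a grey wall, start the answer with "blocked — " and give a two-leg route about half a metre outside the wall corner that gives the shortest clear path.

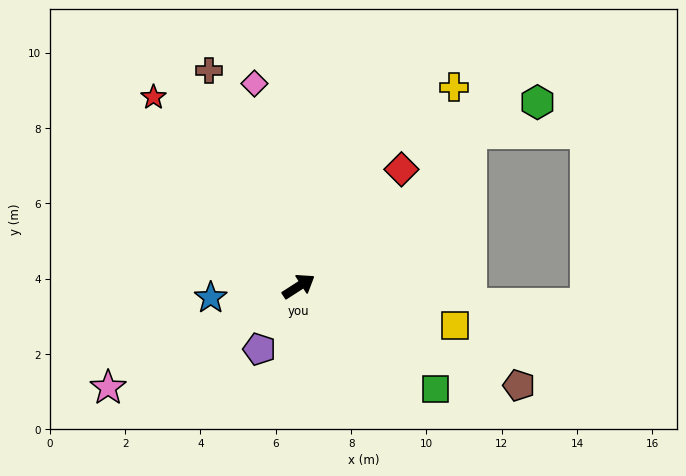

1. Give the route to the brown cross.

turn left 80°, forward 6.2 m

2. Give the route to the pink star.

turn left 175°, forward 5.7 m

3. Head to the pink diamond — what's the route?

turn left 70°, forward 5.5 m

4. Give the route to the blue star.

turn left 155°, forward 2.4 m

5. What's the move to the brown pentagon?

turn right 57°, forward 6.4 m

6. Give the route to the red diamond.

turn left 16°, forward 4.1 m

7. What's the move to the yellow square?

turn right 47°, forward 4.3 m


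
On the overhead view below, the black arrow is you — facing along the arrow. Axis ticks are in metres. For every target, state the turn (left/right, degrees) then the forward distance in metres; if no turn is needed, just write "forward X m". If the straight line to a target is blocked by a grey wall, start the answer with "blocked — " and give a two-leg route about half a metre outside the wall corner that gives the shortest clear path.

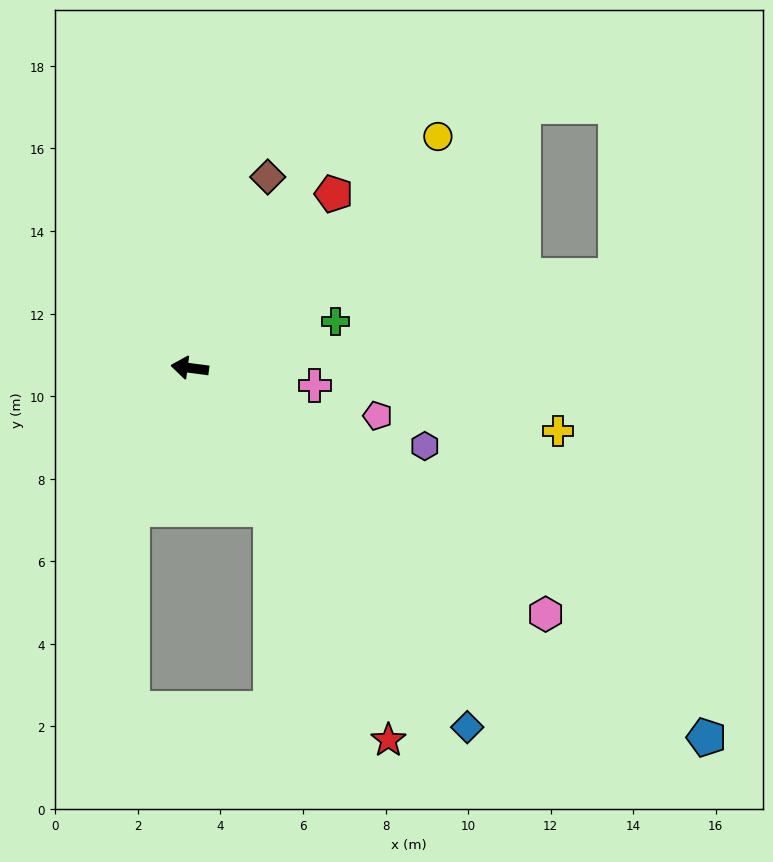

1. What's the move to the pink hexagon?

turn left 153°, forward 10.5 m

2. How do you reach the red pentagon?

turn right 122°, forward 5.5 m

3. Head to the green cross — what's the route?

turn right 155°, forward 3.7 m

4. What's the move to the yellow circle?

turn right 130°, forward 8.2 m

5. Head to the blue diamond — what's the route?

turn left 135°, forward 11.0 m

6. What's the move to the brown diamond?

turn right 105°, forward 5.0 m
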